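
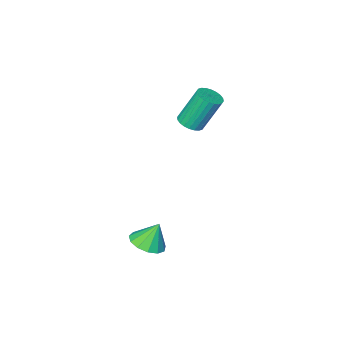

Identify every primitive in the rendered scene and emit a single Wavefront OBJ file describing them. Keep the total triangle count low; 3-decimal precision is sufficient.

v -1.975 -3.185 3.143
v -1.57 -2.716 3.169
v -2.221 -2.246 4.803
v -2.625 -2.715 4.777
v -1.759 -2.609 3.063
v -2.41 -2.139 4.697
v -1.982 -2.59 2.969
v -2.632 -2.12 4.603
v -2.203 -2.662 2.902
v -2.853 -2.191 4.535
v -2.389 -2.813 2.871
v -3.039 -2.342 4.504
v -2.512 -3.021 2.882
v -3.163 -2.55 4.515
v -2.554 -3.254 2.932
v -3.204 -2.783 4.566
v -2.507 -3.476 3.015
v -3.158 -3.006 4.648
v -2.379 -3.654 3.117
v -3.03 -3.184 4.751
v -2.19 -3.761 3.223
v -2.841 -3.291 4.857
v -1.968 -3.78 3.317
v -2.618 -3.31 4.951
v -1.747 -3.709 3.385
v -2.397 -3.238 5.018
v -1.561 -3.558 3.416
v -2.211 -3.087 5.049
v -1.437 -3.35 3.405
v -2.088 -2.879 5.038
v -1.396 -3.117 3.354
v -2.046 -2.646 4.988
v -1.442 -2.894 3.272
v -2.093 -2.424 4.905
v 2.809 0.642 0.172
v 3.526 0.541 0.487
v 2.371 0.838 1.228
v 3.491 0.974 0.392
v 3.239 1.302 0.227
v 2.85 1.421 0.045
v 2.449 1.292 -0.098
v 2.162 0.956 -0.154
v 2.08 0.521 -0.108
v 2.229 0.125 0.028
v 2.563 -0.108 0.209
v 2.974 -0.102 0.379
v 3.333 0.14 0.482
f 2 1 5
f 2 5 3
f 3 5 6
f 3 6 4
f 5 1 7
f 5 7 6
f 6 7 8
f 6 8 4
f 7 1 9
f 7 9 8
f 8 9 10
f 8 10 4
f 9 1 11
f 9 11 10
f 10 11 12
f 10 12 4
f 11 1 13
f 11 13 12
f 12 13 14
f 12 14 4
f 13 1 15
f 13 15 14
f 14 15 16
f 14 16 4
f 15 1 17
f 15 17 16
f 16 17 18
f 16 18 4
f 17 1 19
f 17 19 18
f 18 19 20
f 18 20 4
f 19 1 21
f 19 21 20
f 20 21 22
f 20 22 4
f 21 1 23
f 21 23 22
f 22 23 24
f 22 24 4
f 23 1 25
f 23 25 24
f 24 25 26
f 24 26 4
f 25 1 27
f 25 27 26
f 26 27 28
f 26 28 4
f 27 1 29
f 27 29 28
f 28 29 30
f 28 30 4
f 29 1 31
f 29 31 30
f 30 31 32
f 30 32 4
f 31 1 33
f 31 33 32
f 32 33 34
f 32 34 4
f 33 1 2
f 33 2 34
f 34 2 3
f 34 3 4
f 36 35 38
f 36 38 37
f 38 35 39
f 38 39 37
f 39 35 40
f 39 40 37
f 40 35 41
f 40 41 37
f 41 35 42
f 41 42 37
f 42 35 43
f 42 43 37
f 43 35 44
f 43 44 37
f 44 35 45
f 44 45 37
f 45 35 46
f 45 46 37
f 46 35 47
f 46 47 37
f 47 35 36
f 47 36 37



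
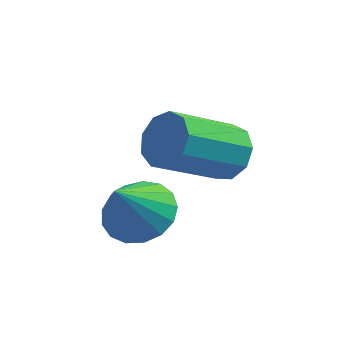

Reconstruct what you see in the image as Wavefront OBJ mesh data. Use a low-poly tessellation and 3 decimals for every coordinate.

v -2.475 3.347 -2.901
v -1.962 3.174 -2.559
v -2.853 2.16 -1.737
v -3.365 2.333 -2.079
v -2.165 3.509 -2.365
v -3.055 2.496 -1.543
v -2.513 3.769 -2.422
v -3.403 2.755 -1.599
v -2.843 3.831 -2.702
v -3.733 2.818 -1.88
v -3.001 3.667 -3.076
v -3.891 2.653 -2.254
v -2.912 3.353 -3.368
v -3.803 2.339 -2.546
v -2.619 3.036 -3.441
v -3.51 2.022 -2.619
v -2.259 2.864 -3.262
v -3.149 1.851 -2.44
v -1.999 2.919 -2.914
v -2.89 1.905 -2.091
v -3.849 2.323 -4.154
v -3.144 2.435 -3.923
v -4.071 1.637 -3.146
v -3.327 2.708 -3.777
v -3.629 2.893 -3.718
v -3.982 2.947 -3.759
v -4.304 2.858 -3.891
v -4.522 2.647 -4.082
v -4.585 2.361 -4.291
v -4.48 2.067 -4.468
v -4.231 1.832 -4.573
v -3.893 1.709 -4.582
v -3.546 1.727 -4.493
v -3.268 1.881 -4.327
v -3.123 2.137 -4.121
f 2 1 5
f 2 5 3
f 3 5 6
f 3 6 4
f 5 1 7
f 5 7 6
f 6 7 8
f 6 8 4
f 7 1 9
f 7 9 8
f 8 9 10
f 8 10 4
f 9 1 11
f 9 11 10
f 10 11 12
f 10 12 4
f 11 1 13
f 11 13 12
f 12 13 14
f 12 14 4
f 13 1 15
f 13 15 14
f 14 15 16
f 14 16 4
f 15 1 17
f 15 17 16
f 16 17 18
f 16 18 4
f 17 1 19
f 17 19 18
f 18 19 20
f 18 20 4
f 19 1 2
f 19 2 20
f 20 2 3
f 20 3 4
f 22 21 24
f 22 24 23
f 24 21 25
f 24 25 23
f 25 21 26
f 25 26 23
f 26 21 27
f 26 27 23
f 27 21 28
f 27 28 23
f 28 21 29
f 28 29 23
f 29 21 30
f 29 30 23
f 30 21 31
f 30 31 23
f 31 21 32
f 31 32 23
f 32 21 33
f 32 33 23
f 33 21 34
f 33 34 23
f 34 21 35
f 34 35 23
f 35 21 22
f 35 22 23



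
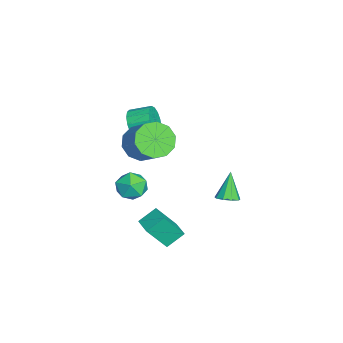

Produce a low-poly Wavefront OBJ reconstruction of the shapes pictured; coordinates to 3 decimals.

v 2.751 -2.456 -4.811
v 3.052 -3.377 -3.463
v 2.335 -1.67 -4.18
v 2.636 -2.591 -2.833
v 3.684 -2.029 -4.727
v 3.985 -2.95 -3.38
v 3.268 -1.243 -4.097
v 3.569 -2.164 -2.749
v 1.805 -3.259 1.098
v 2.218 -2.739 0.337
v 3.327 -2.061 1.4
v 2.915 -2.581 2.162
v 1.765 -2.389 0.586
v 2.875 -1.711 1.65
v 1.327 -2.371 1.031
v 2.437 -1.694 2.095
v 1.073 -2.693 1.502
v 2.182 -2.015 2.565
v 1.097 -3.23 1.818
v 2.207 -2.553 2.882
v 1.393 -3.779 1.86
v 2.502 -3.101 2.923
v 1.845 -4.129 1.61
v 2.955 -3.451 2.674
v 2.283 -4.146 1.165
v 3.393 -3.469 2.229
v 2.538 -3.825 0.695
v 3.647 -3.147 1.758
v 2.513 -3.287 0.378
v 3.623 -2.61 1.442
v -0.198 -3.832 0.945
v 0.139 -4.099 1.632
v 0.215 -3.055 2.001
v -0.122 -2.788 1.315
v 0.461 -4.031 1.372
v 0.537 -2.987 1.741
v 0.606 -3.91 0.998
v 0.683 -2.866 1.367
v 0.536 -3.767 0.61
v 0.613 -2.723 0.979
v 0.269 -3.642 0.312
v 0.346 -2.598 0.681
v -0.123 -3.568 0.183
v -0.046 -2.524 0.553
v -0.535 -3.565 0.259
v -0.459 -2.521 0.628
v -0.857 -3.633 0.519
v -0.781 -2.589 0.888
v -1.003 -3.754 0.893
v -0.926 -2.71 1.262
v -0.933 -3.897 1.281
v -0.856 -2.853 1.65
v -0.666 -4.022 1.579
v -0.589 -2.978 1.948
v -0.274 -4.096 1.707
v -0.197 -3.052 2.077
v -0.945 -3.222 -4.359
v -0.082 -3.456 -4.169
v -1.418 -4.504 -3.791
v -0.555 -4.738 -3.601
v -0.957 -4.059 -3.139
v -0.665 -3.266 -3.49
v -0.835 -4.694 -4.47
v -0.543 -3.901 -4.821
v -0.014 -4.366 -4.237
v -0.089 -3.973 -3.414
v -1.411 -3.987 -4.546
v -1.486 -3.594 -3.723
v 2.234 0.672 -2.329
v 2.722 0.484 -2.036
v 1.486 0.788 -1.011
v 2.727 0.893 -2.069
v 2.501 1.199 -2.224
v 2.15 1.258 -2.428
v 1.838 1.043 -2.586
v 1.711 0.655 -2.624
v 1.829 0.274 -2.524
v 2.136 0.08 -2.333
v 2.488 0.163 -2.14
f 2 4 1
f 5 2 1
f 1 4 3
f 3 5 1
f 2 8 4
f 6 2 5
f 6 8 2
f 4 8 3
f 7 5 3
f 3 8 7
f 7 6 5
f 8 6 7
f 10 9 13
f 10 13 11
f 11 13 14
f 11 14 12
f 13 9 15
f 13 15 14
f 14 15 16
f 14 16 12
f 15 9 17
f 15 17 16
f 16 17 18
f 16 18 12
f 17 9 19
f 17 19 18
f 18 19 20
f 18 20 12
f 19 9 21
f 19 21 20
f 20 21 22
f 20 22 12
f 21 9 23
f 21 23 22
f 22 23 24
f 22 24 12
f 23 9 25
f 23 25 24
f 24 25 26
f 24 26 12
f 25 9 27
f 25 27 26
f 26 27 28
f 26 28 12
f 27 9 29
f 27 29 28
f 28 29 30
f 28 30 12
f 29 9 10
f 29 10 30
f 30 10 11
f 30 11 12
f 32 31 35
f 32 35 33
f 33 35 36
f 33 36 34
f 35 31 37
f 35 37 36
f 36 37 38
f 36 38 34
f 37 31 39
f 37 39 38
f 38 39 40
f 38 40 34
f 39 31 41
f 39 41 40
f 40 41 42
f 40 42 34
f 41 31 43
f 41 43 42
f 42 43 44
f 42 44 34
f 43 31 45
f 43 45 44
f 44 45 46
f 44 46 34
f 45 31 47
f 45 47 46
f 46 47 48
f 46 48 34
f 47 31 49
f 47 49 48
f 48 49 50
f 48 50 34
f 49 31 51
f 49 51 50
f 50 51 52
f 50 52 34
f 51 31 53
f 51 53 52
f 52 53 54
f 52 54 34
f 53 31 55
f 53 55 54
f 54 55 56
f 54 56 34
f 55 31 32
f 55 32 56
f 56 32 33
f 56 33 34
f 57 68 62
f 57 62 58
f 57 58 64
f 57 64 67
f 57 67 68
f 58 62 66
f 62 68 61
f 68 67 59
f 67 64 63
f 64 58 65
f 60 66 61
f 60 61 59
f 60 59 63
f 60 63 65
f 60 65 66
f 61 66 62
f 59 61 68
f 63 59 67
f 65 63 64
f 66 65 58
f 70 69 72
f 70 72 71
f 72 69 73
f 72 73 71
f 73 69 74
f 73 74 71
f 74 69 75
f 74 75 71
f 75 69 76
f 75 76 71
f 76 69 77
f 76 77 71
f 77 69 78
f 77 78 71
f 78 69 79
f 78 79 71
f 79 69 70
f 79 70 71



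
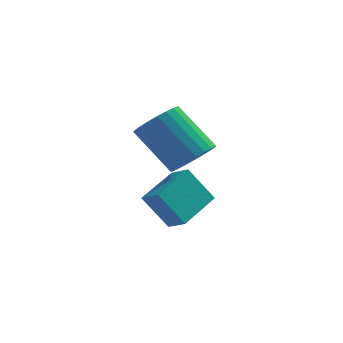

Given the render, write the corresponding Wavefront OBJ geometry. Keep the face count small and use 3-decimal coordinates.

v -2.864 -2.263 0.425
v -2.424 -2.824 1.022
v -3.777 -2.278 2.532
v -4.216 -1.717 1.935
v -2.243 -2.513 1.071
v -3.596 -1.967 2.581
v -2.157 -2.164 1.022
v -3.51 -1.618 2.532
v -2.179 -1.83 0.882
v -3.532 -1.284 2.392
v -2.305 -1.562 0.672
v -3.658 -1.016 2.182
v -2.516 -1.401 0.425
v -3.868 -0.855 1.935
v -2.779 -1.37 0.177
v -4.132 -0.824 1.688
v -3.056 -1.476 -0.032
v -4.409 -0.93 1.478
v -3.303 -1.702 -0.172
v -4.656 -1.156 1.338
v -3.484 -2.013 -0.221
v -4.837 -1.467 1.289
v -3.57 -2.362 -0.172
v -4.923 -1.816 1.338
v -3.548 -2.696 -0.032
v -4.901 -2.15 1.478
v -3.422 -2.964 0.178
v -4.775 -2.418 1.688
v -3.212 -3.125 0.425
v -4.564 -2.579 1.935
v -2.948 -3.156 0.672
v -4.301 -2.61 2.183
v -2.671 -3.05 0.882
v -4.024 -2.504 2.392
v -4.689 -1.916 -1.691
v -4.041 -2.408 -1.261
v -3.93 -0.405 -1.104
v -3.282 -0.897 -0.675
v -3.778 -1.863 -3.005
v -3.13 -2.355 -2.576
v -3.019 -0.352 -2.419
v -2.371 -0.844 -1.989
f 2 1 5
f 2 5 3
f 3 5 6
f 3 6 4
f 5 1 7
f 5 7 6
f 6 7 8
f 6 8 4
f 7 1 9
f 7 9 8
f 8 9 10
f 8 10 4
f 9 1 11
f 9 11 10
f 10 11 12
f 10 12 4
f 11 1 13
f 11 13 12
f 12 13 14
f 12 14 4
f 13 1 15
f 13 15 14
f 14 15 16
f 14 16 4
f 15 1 17
f 15 17 16
f 16 17 18
f 16 18 4
f 17 1 19
f 17 19 18
f 18 19 20
f 18 20 4
f 19 1 21
f 19 21 20
f 20 21 22
f 20 22 4
f 21 1 23
f 21 23 22
f 22 23 24
f 22 24 4
f 23 1 25
f 23 25 24
f 24 25 26
f 24 26 4
f 25 1 27
f 25 27 26
f 26 27 28
f 26 28 4
f 27 1 29
f 27 29 28
f 28 29 30
f 28 30 4
f 29 1 31
f 29 31 30
f 30 31 32
f 30 32 4
f 31 1 33
f 31 33 32
f 32 33 34
f 32 34 4
f 33 1 2
f 33 2 34
f 34 2 3
f 34 3 4
f 36 38 35
f 39 36 35
f 35 38 37
f 37 39 35
f 36 42 38
f 40 36 39
f 40 42 36
f 38 42 37
f 41 39 37
f 37 42 41
f 41 40 39
f 42 40 41



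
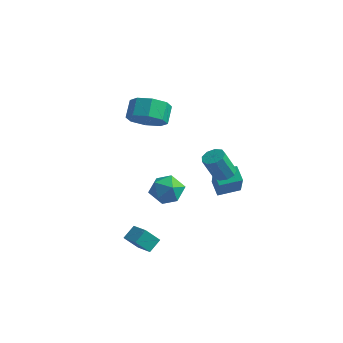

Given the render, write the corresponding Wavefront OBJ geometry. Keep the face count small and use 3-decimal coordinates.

v 0.681 3.039 -2.731
v 0.037 3.346 -2.119
v 1.364 4.025 -2.506
v 0.719 4.331 -1.894
v 1.661 2.009 -1.186
v 1.016 2.315 -0.574
v 2.343 2.994 -0.961
v 1.699 3.301 -0.349
v 3.019 0.837 0.717
v 3.491 0.463 0.62
v 3.273 -0.15 1.927
v 2.801 0.223 2.023
v 3.622 0.813 0.806
v 3.404 0.2 2.113
v 3.47 1.174 0.95
v 3.252 0.561 2.257
v 3.107 1.377 0.985
v 2.889 0.764 2.292
v 2.703 1.328 0.894
v 2.485 0.714 2.201
v 2.447 1.048 0.72
v 2.229 0.435 2.027
v 2.458 0.67 0.545
v 2.24 0.056 1.851
v 2.732 0.37 0.449
v 2.514 -0.244 1.756
v 3.14 0.288 0.479
v 2.922 -0.326 1.786
v 0.804 -2.873 -3.687
v 0.49 -3.526 -2.846
v 0.842 -2.201 -3.15
v 0.528 -2.855 -2.31
v 1.772 -3.085 -3.49
v 1.458 -3.739 -2.65
v 1.81 -2.414 -2.954
v 1.496 -3.067 -2.113
v 1.896 -1.176 -0.479
v 2.445 -1.907 -0.236
v 0.855 -1.613 0.556
v 1.404 -2.344 0.799
v 1.672 -1.461 1.009
v 2.315 -1.191 0.369
v 0.985 -2.329 -0.049
v 1.628 -2.059 -0.689
v 1.882 -2.62 0.03
v 2.306 -2.084 0.684
v 0.994 -1.436 -0.364
v 1.418 -0.9 0.29
v -1.515 0.278 2.899
v -0.939 -0.224 3.606
v -1.31 0.481 4.408
v -1.885 0.982 3.701
v -0.545 0.376 3.262
v -0.916 1.08 4.063
v -0.718 0.918 2.705
v -1.089 1.622 3.507
v -1.358 1.085 2.262
v -1.729 1.789 3.064
v -2.09 0.779 2.192
v -2.461 1.484 2.994
v -2.484 0.18 2.537
v -2.855 0.884 3.338
v -2.311 -0.362 3.093
v -2.682 0.342 3.895
v -1.671 -0.529 3.536
v -2.042 0.175 4.338
f 2 4 1
f 5 2 1
f 1 4 3
f 3 5 1
f 2 8 4
f 6 2 5
f 6 8 2
f 4 8 3
f 7 5 3
f 3 8 7
f 7 6 5
f 8 6 7
f 10 9 13
f 10 13 11
f 11 13 14
f 11 14 12
f 13 9 15
f 13 15 14
f 14 15 16
f 14 16 12
f 15 9 17
f 15 17 16
f 16 17 18
f 16 18 12
f 17 9 19
f 17 19 18
f 18 19 20
f 18 20 12
f 19 9 21
f 19 21 20
f 20 21 22
f 20 22 12
f 21 9 23
f 21 23 22
f 22 23 24
f 22 24 12
f 23 9 25
f 23 25 24
f 24 25 26
f 24 26 12
f 25 9 27
f 25 27 26
f 26 27 28
f 26 28 12
f 27 9 10
f 27 10 28
f 28 10 11
f 28 11 12
f 30 32 29
f 33 30 29
f 29 32 31
f 31 33 29
f 30 36 32
f 34 30 33
f 34 36 30
f 32 36 31
f 35 33 31
f 31 36 35
f 35 34 33
f 36 34 35
f 37 48 42
f 37 42 38
f 37 38 44
f 37 44 47
f 37 47 48
f 38 42 46
f 42 48 41
f 48 47 39
f 47 44 43
f 44 38 45
f 40 46 41
f 40 41 39
f 40 39 43
f 40 43 45
f 40 45 46
f 41 46 42
f 39 41 48
f 43 39 47
f 45 43 44
f 46 45 38
f 50 49 53
f 50 53 51
f 51 53 54
f 51 54 52
f 53 49 55
f 53 55 54
f 54 55 56
f 54 56 52
f 55 49 57
f 55 57 56
f 56 57 58
f 56 58 52
f 57 49 59
f 57 59 58
f 58 59 60
f 58 60 52
f 59 49 61
f 59 61 60
f 60 61 62
f 60 62 52
f 61 49 63
f 61 63 62
f 62 63 64
f 62 64 52
f 63 49 65
f 63 65 64
f 64 65 66
f 64 66 52
f 65 49 50
f 65 50 66
f 66 50 51
f 66 51 52



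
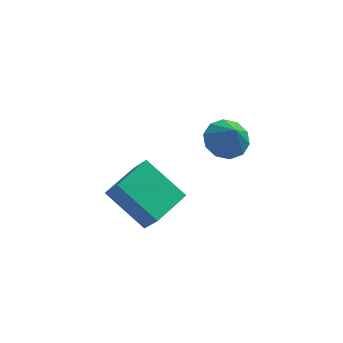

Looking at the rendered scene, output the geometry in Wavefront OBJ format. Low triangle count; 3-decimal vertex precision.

v -0.453 -3.479 3.28
v 0.154 -3.975 2.858
v -0.127 -4.101 4.48
v 0.4 -3.514 3.03
v 0.321 -3.04 3.297
v -0.054 -2.734 3.558
v -0.582 -2.712 3.713
v -1.06 -2.983 3.702
v -1.307 -3.444 3.531
v -1.227 -3.918 3.263
v -0.852 -4.225 3.002
v -0.325 -4.246 2.848
v -2.968 -4.827 -0.505
v -4.493 -3.809 0.656
v -3.492 -4.15 -1.786
v -5.016 -3.132 -0.624
v -1.924 -3.548 -0.256
v -3.448 -2.53 0.906
v -2.447 -2.871 -1.536
v -3.972 -1.853 -0.375
f 2 1 4
f 2 4 3
f 4 1 5
f 4 5 3
f 5 1 6
f 5 6 3
f 6 1 7
f 6 7 3
f 7 1 8
f 7 8 3
f 8 1 9
f 8 9 3
f 9 1 10
f 9 10 3
f 10 1 11
f 10 11 3
f 11 1 12
f 11 12 3
f 12 1 2
f 12 2 3
f 14 16 13
f 17 14 13
f 13 16 15
f 15 17 13
f 14 20 16
f 18 14 17
f 18 20 14
f 16 20 15
f 19 17 15
f 15 20 19
f 19 18 17
f 20 18 19



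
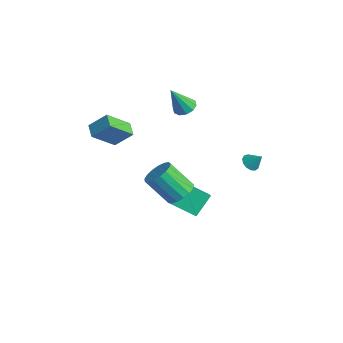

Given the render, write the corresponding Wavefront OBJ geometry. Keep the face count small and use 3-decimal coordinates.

v -2.946 -2.306 0.642
v -2.927 -3.859 1.996
v -3.86 -2.03 0.972
v -3.841 -3.583 2.325
v -2.299 -1.397 1.675
v -2.28 -2.95 3.028
v -3.213 -1.121 2.004
v -3.194 -2.674 3.358
v 2.609 3.763 0.401
v 3.103 3.779 0.01
v 3.211 4.157 1.179
v 2.939 4.092 -0.022
v 2.671 4.301 0.08
v 2.383 4.34 0.284
v 2.167 4.195 0.525
v 2.091 3.913 0.727
v 2.179 3.583 0.825
v 2.404 3.311 0.789
v 2.694 3.182 0.629
v 2.956 3.238 0.398
v 3.109 3.46 0.167
v -2.508 2.25 2.745
v -2.113 1.654 2.434
v -2.532 1.29 4.555
v -1.793 1.971 2.606
v -1.747 2.395 2.831
v -1.991 2.763 3.023
v -2.433 2.936 3.109
v -2.904 2.846 3.055
v -3.223 2.529 2.883
v -3.27 2.106 2.658
v -3.025 1.737 2.466
v -2.583 1.565 2.38
v 2.875 -1.124 -0.289
v 3.686 -1.046 0.256
v 2.696 -2.038 1.873
v 1.885 -2.116 1.329
v 3.449 -0.653 0.351
v 2.458 -1.645 1.969
v 3.08 -0.368 0.3
v 2.09 -1.36 1.918
v 2.664 -0.256 0.114
v 1.674 -1.248 1.732
v 2.296 -0.343 -0.164
v 1.306 -1.335 1.453
v 2.062 -0.609 -0.471
v 1.071 -1.601 1.146
v 2.013 -0.993 -0.736
v 1.023 -1.985 0.881
v 2.162 -1.407 -0.899
v 1.172 -2.399 0.719
v 2.474 -1.756 -0.921
v 1.484 -2.748 0.696
v 2.878 -1.961 -0.799
v 1.888 -2.952 0.818
v 3.282 -1.973 -0.56
v 2.292 -2.965 1.057
v 3.592 -1.792 -0.259
v 2.602 -2.783 1.358
v 3.738 -1.457 0.035
v 2.748 -2.449 1.653
v -0.304 -0.179 -3.704
v -0.62 1.012 -2.505
v -1.369 0.386 -4.546
v -1.685 1.577 -3.346
v 1.005 1.023 -4.554
v 0.689 2.214 -3.354
v -0.06 1.588 -5.395
v -0.376 2.779 -4.196
f 2 4 1
f 5 2 1
f 1 4 3
f 3 5 1
f 2 8 4
f 6 2 5
f 6 8 2
f 4 8 3
f 7 5 3
f 3 8 7
f 7 6 5
f 8 6 7
f 10 9 12
f 10 12 11
f 12 9 13
f 12 13 11
f 13 9 14
f 13 14 11
f 14 9 15
f 14 15 11
f 15 9 16
f 15 16 11
f 16 9 17
f 16 17 11
f 17 9 18
f 17 18 11
f 18 9 19
f 18 19 11
f 19 9 20
f 19 20 11
f 20 9 21
f 20 21 11
f 21 9 10
f 21 10 11
f 23 22 25
f 23 25 24
f 25 22 26
f 25 26 24
f 26 22 27
f 26 27 24
f 27 22 28
f 27 28 24
f 28 22 29
f 28 29 24
f 29 22 30
f 29 30 24
f 30 22 31
f 30 31 24
f 31 22 32
f 31 32 24
f 32 22 33
f 32 33 24
f 33 22 23
f 33 23 24
f 35 34 38
f 35 38 36
f 36 38 39
f 36 39 37
f 38 34 40
f 38 40 39
f 39 40 41
f 39 41 37
f 40 34 42
f 40 42 41
f 41 42 43
f 41 43 37
f 42 34 44
f 42 44 43
f 43 44 45
f 43 45 37
f 44 34 46
f 44 46 45
f 45 46 47
f 45 47 37
f 46 34 48
f 46 48 47
f 47 48 49
f 47 49 37
f 48 34 50
f 48 50 49
f 49 50 51
f 49 51 37
f 50 34 52
f 50 52 51
f 51 52 53
f 51 53 37
f 52 34 54
f 52 54 53
f 53 54 55
f 53 55 37
f 54 34 56
f 54 56 55
f 55 56 57
f 55 57 37
f 56 34 58
f 56 58 57
f 57 58 59
f 57 59 37
f 58 34 60
f 58 60 59
f 59 60 61
f 59 61 37
f 60 34 35
f 60 35 61
f 61 35 36
f 61 36 37
f 63 65 62
f 66 63 62
f 62 65 64
f 64 66 62
f 63 69 65
f 67 63 66
f 67 69 63
f 65 69 64
f 68 66 64
f 64 69 68
f 68 67 66
f 69 67 68



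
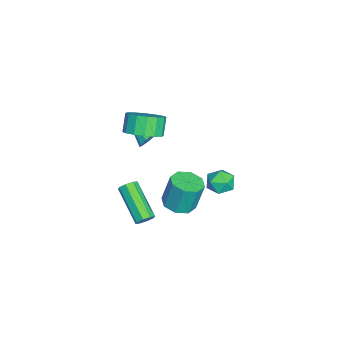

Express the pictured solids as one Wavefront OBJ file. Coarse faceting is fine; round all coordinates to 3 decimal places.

v 3.941 0.376 0.61
v 4.745 0.3 0.673
v 4.663 0.687 2.193
v 3.859 0.764 2.13
v 4.573 0.875 0.518
v 4.491 1.262 2.037
v 4.031 1.158 0.416
v 3.949 1.545 1.935
v 3.436 0.983 0.428
v 3.354 1.37 1.948
v 3.137 0.453 0.547
v 3.055 0.84 2.067
v 3.309 -0.122 0.703
v 3.227 0.265 2.222
v 3.851 -0.405 0.805
v 3.769 -0.018 2.324
v 4.446 -0.23 0.792
v 4.364 0.157 2.312
v 2.509 -1.321 -2.264
v 2.839 -1.384 -1.894
v 1.361 -2.381 -0.746
v 1.031 -2.319 -1.116
v 2.643 -1.057 -1.861
v 1.166 -2.054 -0.714
v 2.368 -0.885 -2.065
v 0.891 -1.882 -0.917
v 2.176 -0.968 -2.385
v 0.699 -1.965 -1.237
v 2.179 -1.259 -2.634
v 0.701 -2.256 -1.486
v 2.374 -1.586 -2.666
v 0.897 -2.583 -1.519
v 2.649 -1.758 -2.463
v 1.172 -2.755 -1.315
v 2.841 -1.675 -2.143
v 1.364 -2.672 -0.995
v 1.007 2.647 0.079
v 1.47 2.651 -0.533
v 0.93 1.409 0.013
v 1.393 1.413 -0.599
v 1.67 1.597 0.093
v 1.718 2.362 0.134
v 0.682 1.698 -0.654
v 0.73 2.463 -0.613
v 1.27 2.064 -0.986
v 1.88 2.002 -0.524
v 0.52 2.058 0.004
v 1.13 1.996 0.466
v -2.349 -1.696 -0.617
v -2.009 -2.129 -0.962
v -3.031 -2.784 0.077
v -1.79 -2.027 -0.588
v -1.834 -1.771 -0.227
v -2.118 -1.479 -0.049
v -2.51 -1.289 -0.136
v -2.827 -1.289 -0.448
v -2.92 -1.479 -0.839
v -2.746 -1.771 -1.126
v -2.386 -2.027 -1.174
v 0.058 -1.694 1.921
v 0.769 -2.025 2.474
v 0.134 -1.956 3.332
v -0.578 -1.626 2.779
v 0.824 -1.531 2.475
v 0.189 -1.462 3.333
v 0.674 -1.081 2.328
v 0.039 -1.012 3.186
v 0.358 -0.795 2.071
v -0.277 -0.726 2.93
v -0.038 -0.75 1.775
v -0.673 -0.682 2.633
v -0.408 -0.958 1.517
v -1.043 -0.89 2.375
v -0.654 -1.364 1.368
v -1.289 -1.295 2.226
v -0.709 -1.858 1.367
v -1.344 -1.789 2.225
v -0.559 -2.308 1.514
v -1.194 -2.239 2.372
v -0.243 -2.594 1.77
v -0.878 -2.525 2.629
v 0.153 -2.638 2.067
v -0.482 -2.57 2.925
v 0.523 -2.43 2.325
v -0.112 -2.362 3.183
f 2 1 5
f 2 5 3
f 3 5 6
f 3 6 4
f 5 1 7
f 5 7 6
f 6 7 8
f 6 8 4
f 7 1 9
f 7 9 8
f 8 9 10
f 8 10 4
f 9 1 11
f 9 11 10
f 10 11 12
f 10 12 4
f 11 1 13
f 11 13 12
f 12 13 14
f 12 14 4
f 13 1 15
f 13 15 14
f 14 15 16
f 14 16 4
f 15 1 17
f 15 17 16
f 16 17 18
f 16 18 4
f 17 1 2
f 17 2 18
f 18 2 3
f 18 3 4
f 20 19 23
f 20 23 21
f 21 23 24
f 21 24 22
f 23 19 25
f 23 25 24
f 24 25 26
f 24 26 22
f 25 19 27
f 25 27 26
f 26 27 28
f 26 28 22
f 27 19 29
f 27 29 28
f 28 29 30
f 28 30 22
f 29 19 31
f 29 31 30
f 30 31 32
f 30 32 22
f 31 19 33
f 31 33 32
f 32 33 34
f 32 34 22
f 33 19 35
f 33 35 34
f 34 35 36
f 34 36 22
f 35 19 20
f 35 20 36
f 36 20 21
f 36 21 22
f 37 48 42
f 37 42 38
f 37 38 44
f 37 44 47
f 37 47 48
f 38 42 46
f 42 48 41
f 48 47 39
f 47 44 43
f 44 38 45
f 40 46 41
f 40 41 39
f 40 39 43
f 40 43 45
f 40 45 46
f 41 46 42
f 39 41 48
f 43 39 47
f 45 43 44
f 46 45 38
f 50 49 52
f 50 52 51
f 52 49 53
f 52 53 51
f 53 49 54
f 53 54 51
f 54 49 55
f 54 55 51
f 55 49 56
f 55 56 51
f 56 49 57
f 56 57 51
f 57 49 58
f 57 58 51
f 58 49 59
f 58 59 51
f 59 49 50
f 59 50 51
f 61 60 64
f 61 64 62
f 62 64 65
f 62 65 63
f 64 60 66
f 64 66 65
f 65 66 67
f 65 67 63
f 66 60 68
f 66 68 67
f 67 68 69
f 67 69 63
f 68 60 70
f 68 70 69
f 69 70 71
f 69 71 63
f 70 60 72
f 70 72 71
f 71 72 73
f 71 73 63
f 72 60 74
f 72 74 73
f 73 74 75
f 73 75 63
f 74 60 76
f 74 76 75
f 75 76 77
f 75 77 63
f 76 60 78
f 76 78 77
f 77 78 79
f 77 79 63
f 78 60 80
f 78 80 79
f 79 80 81
f 79 81 63
f 80 60 82
f 80 82 81
f 81 82 83
f 81 83 63
f 82 60 84
f 82 84 83
f 83 84 85
f 83 85 63
f 84 60 61
f 84 61 85
f 85 61 62
f 85 62 63



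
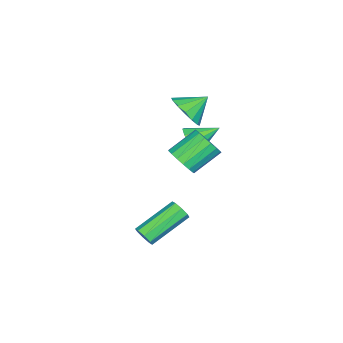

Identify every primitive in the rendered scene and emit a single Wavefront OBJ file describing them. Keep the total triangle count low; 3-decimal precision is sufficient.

v -2.65 2.51 2
v -2.007 2.428 2.775
v -3.47 3.25 2.76
v -1.856 2.858 2.519
v -1.918 3.195 2.124
v -2.176 3.349 1.696
v -2.561 3.278 1.35
v -2.97 3.001 1.177
v -3.293 2.593 1.226
v -3.444 2.163 1.481
v -3.382 1.826 1.876
v -3.124 1.672 2.304
v -2.739 1.743 2.651
v -2.33 2.02 2.823
v -3.292 2.511 -0.409
v -2.689 3.041 -0.577
v -4.028 3.589 0.349
v -3.078 3.059 -0.981
v -3.567 2.821 -1.117
v -3.927 2.437 -0.922
v -3.99 2.089 -0.487
v -3.726 1.937 -0.016
v -3.259 2.055 0.271
v -2.807 2.385 0.24
v -2.582 2.775 -0.095
v 3.137 3.396 -2.28
v 3.479 3.616 -1.894
v 1.764 4.563 -0.915
v 1.423 4.344 -1.3
v 3.427 3.873 -2.233
v 1.713 4.82 -1.253
v 3.206 3.851 -2.599
v 1.491 4.798 -1.62
v 2.944 3.563 -2.778
v 1.23 4.51 -1.799
v 2.796 3.177 -2.665
v 1.081 4.124 -1.686
v 2.847 2.92 -2.327
v 1.133 3.867 -1.347
v 3.069 2.942 -1.96
v 1.354 3.889 -0.981
v 3.33 3.23 -1.781
v 1.616 4.177 -0.802
v -0.746 3.255 0.067
v -0.111 3.684 0.458
v -1.239 4.493 1.404
v -1.874 4.065 1.013
v -0.208 3.923 0.137
v -1.336 4.732 1.084
v -0.429 4.009 -0.199
v -1.557 4.818 0.747
v -0.722 3.923 -0.475
v -1.85 4.732 0.471
v -1.021 3.684 -0.627
v -2.149 4.493 0.32
v -1.257 3.346 -0.619
v -2.384 4.155 0.327
v -1.375 2.988 -0.455
v -2.503 3.797 0.492
v -1.35 2.691 -0.171
v -2.478 3.5 0.776
v -1.186 2.524 0.168
v -2.314 3.333 1.114
v -0.922 2.524 0.483
v -2.05 3.333 1.429
v -0.617 2.691 0.703
v -1.745 3.5 1.649
v -0.342 2.988 0.777
v -1.47 3.797 1.724
v -0.159 3.346 0.689
v -1.287 4.155 1.635
f 2 1 4
f 2 4 3
f 4 1 5
f 4 5 3
f 5 1 6
f 5 6 3
f 6 1 7
f 6 7 3
f 7 1 8
f 7 8 3
f 8 1 9
f 8 9 3
f 9 1 10
f 9 10 3
f 10 1 11
f 10 11 3
f 11 1 12
f 11 12 3
f 12 1 13
f 12 13 3
f 13 1 14
f 13 14 3
f 14 1 2
f 14 2 3
f 16 15 18
f 16 18 17
f 18 15 19
f 18 19 17
f 19 15 20
f 19 20 17
f 20 15 21
f 20 21 17
f 21 15 22
f 21 22 17
f 22 15 23
f 22 23 17
f 23 15 24
f 23 24 17
f 24 15 25
f 24 25 17
f 25 15 16
f 25 16 17
f 27 26 30
f 27 30 28
f 28 30 31
f 28 31 29
f 30 26 32
f 30 32 31
f 31 32 33
f 31 33 29
f 32 26 34
f 32 34 33
f 33 34 35
f 33 35 29
f 34 26 36
f 34 36 35
f 35 36 37
f 35 37 29
f 36 26 38
f 36 38 37
f 37 38 39
f 37 39 29
f 38 26 40
f 38 40 39
f 39 40 41
f 39 41 29
f 40 26 42
f 40 42 41
f 41 42 43
f 41 43 29
f 42 26 27
f 42 27 43
f 43 27 28
f 43 28 29
f 45 44 48
f 45 48 46
f 46 48 49
f 46 49 47
f 48 44 50
f 48 50 49
f 49 50 51
f 49 51 47
f 50 44 52
f 50 52 51
f 51 52 53
f 51 53 47
f 52 44 54
f 52 54 53
f 53 54 55
f 53 55 47
f 54 44 56
f 54 56 55
f 55 56 57
f 55 57 47
f 56 44 58
f 56 58 57
f 57 58 59
f 57 59 47
f 58 44 60
f 58 60 59
f 59 60 61
f 59 61 47
f 60 44 62
f 60 62 61
f 61 62 63
f 61 63 47
f 62 44 64
f 62 64 63
f 63 64 65
f 63 65 47
f 64 44 66
f 64 66 65
f 65 66 67
f 65 67 47
f 66 44 68
f 66 68 67
f 67 68 69
f 67 69 47
f 68 44 70
f 68 70 69
f 69 70 71
f 69 71 47
f 70 44 45
f 70 45 71
f 71 45 46
f 71 46 47



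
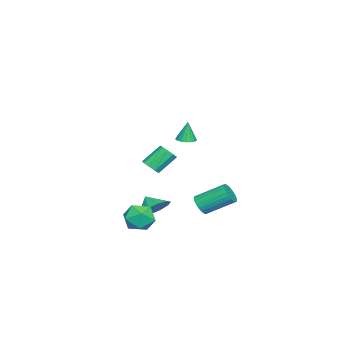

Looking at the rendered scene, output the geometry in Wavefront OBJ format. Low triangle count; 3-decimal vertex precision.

v 2.415 3.467 3.197
v 2.871 3.113 3.248
v 2.325 3.533 4.463
v 2.984 3.366 3.243
v 2.967 3.643 3.227
v 2.823 3.879 3.205
v 2.585 4.021 3.18
v 2.309 4.036 3.16
v 2.057 3.92 3.148
v 1.887 3.701 3.148
v 1.837 3.428 3.159
v 1.921 3.164 3.178
v 2.117 2.969 3.202
v 2.382 2.888 3.225
v 2.654 2.94 3.242
v 2.115 1.353 0.691
v 2.585 1.756 0.724
v 1.835 2.55 1.722
v 1.365 2.147 1.689
v 2.312 1.876 0.423
v 1.561 2.67 1.421
v 1.946 1.752 0.247
v 1.196 2.545 1.245
v 1.66 1.441 0.279
v 0.909 2.234 1.278
v 1.587 1.088 0.504
v 0.836 1.882 1.502
v 1.761 0.86 0.816
v 1.01 1.654 1.815
v 2.101 0.863 1.07
v 1.35 1.656 2.068
v 2.447 1.095 1.146
v 1.697 1.888 2.144
v 2.639 1.447 1.009
v 1.888 2.241 2.008
v -1.069 0.482 -4.038
v -0.484 0.934 -3.279
v -1.471 -0.202 -3.322
v -1.059 1.246 -3.303
v -1.638 1.267 -3.609
v -2 0.988 -4.078
v -2.006 0.516 -4.533
v -1.654 0.031 -4.798
v -1.079 -0.281 -4.774
v -0.5 -0.302 -4.468
v -0.138 -0.023 -3.999
v -0.132 0.449 -3.544
v 0.896 1.21 -3.975
v 1.631 0.534 -4.336
v -0.111 -0.114 -3.544
v 0.624 -0.79 -3.905
v 0.811 -0.221 -3.028
v 1.434 0.597 -3.295
v 0.086 -0.177 -4.585
v 0.709 0.641 -4.852
v 1.13 -0.324 -4.713
v 1.578 -0.351 -3.751
v -0.058 0.771 -4.129
v 0.39 0.744 -3.167
v -2.548 2.754 -4.06
v -2.248 3.157 -4.589
v -2.633 4.809 -3.55
v -2.932 4.406 -3.02
v -2.519 3.147 -4.674
v -2.904 4.799 -3.635
v -2.795 3.077 -4.665
v -3.18 4.73 -3.626
v -3.034 2.958 -4.564
v -3.419 4.611 -3.525
v -3.198 2.808 -4.387
v -3.583 4.461 -3.347
v -3.263 2.649 -4.159
v -3.648 4.302 -3.12
v -3.219 2.507 -3.916
v -3.604 4.16 -2.877
v -3.073 2.402 -3.695
v -3.458 4.055 -2.656
v -2.847 2.351 -3.53
v -3.232 4.003 -2.491
v -2.576 2.361 -3.445
v -2.961 4.013 -2.406
v -2.3 2.43 -3.454
v -2.685 4.083 -2.415
v -2.061 2.549 -3.555
v -2.446 4.202 -2.516
v -1.897 2.699 -3.733
v -2.282 4.352 -2.693
v -1.832 2.858 -3.96
v -2.217 4.511 -2.921
v -1.876 3 -4.203
v -2.261 4.653 -3.164
v -2.022 3.105 -4.424
v -2.407 4.758 -3.385
f 2 1 4
f 2 4 3
f 4 1 5
f 4 5 3
f 5 1 6
f 5 6 3
f 6 1 7
f 6 7 3
f 7 1 8
f 7 8 3
f 8 1 9
f 8 9 3
f 9 1 10
f 9 10 3
f 10 1 11
f 10 11 3
f 11 1 12
f 11 12 3
f 12 1 13
f 12 13 3
f 13 1 14
f 13 14 3
f 14 1 15
f 14 15 3
f 15 1 2
f 15 2 3
f 17 16 20
f 17 20 18
f 18 20 21
f 18 21 19
f 20 16 22
f 20 22 21
f 21 22 23
f 21 23 19
f 22 16 24
f 22 24 23
f 23 24 25
f 23 25 19
f 24 16 26
f 24 26 25
f 25 26 27
f 25 27 19
f 26 16 28
f 26 28 27
f 27 28 29
f 27 29 19
f 28 16 30
f 28 30 29
f 29 30 31
f 29 31 19
f 30 16 32
f 30 32 31
f 31 32 33
f 31 33 19
f 32 16 34
f 32 34 33
f 33 34 35
f 33 35 19
f 34 16 17
f 34 17 35
f 35 17 18
f 35 18 19
f 37 36 39
f 37 39 38
f 39 36 40
f 39 40 38
f 40 36 41
f 40 41 38
f 41 36 42
f 41 42 38
f 42 36 43
f 42 43 38
f 43 36 44
f 43 44 38
f 44 36 45
f 44 45 38
f 45 36 46
f 45 46 38
f 46 36 47
f 46 47 38
f 47 36 37
f 47 37 38
f 48 59 53
f 48 53 49
f 48 49 55
f 48 55 58
f 48 58 59
f 49 53 57
f 53 59 52
f 59 58 50
f 58 55 54
f 55 49 56
f 51 57 52
f 51 52 50
f 51 50 54
f 51 54 56
f 51 56 57
f 52 57 53
f 50 52 59
f 54 50 58
f 56 54 55
f 57 56 49
f 61 60 64
f 61 64 62
f 62 64 65
f 62 65 63
f 64 60 66
f 64 66 65
f 65 66 67
f 65 67 63
f 66 60 68
f 66 68 67
f 67 68 69
f 67 69 63
f 68 60 70
f 68 70 69
f 69 70 71
f 69 71 63
f 70 60 72
f 70 72 71
f 71 72 73
f 71 73 63
f 72 60 74
f 72 74 73
f 73 74 75
f 73 75 63
f 74 60 76
f 74 76 75
f 75 76 77
f 75 77 63
f 76 60 78
f 76 78 77
f 77 78 79
f 77 79 63
f 78 60 80
f 78 80 79
f 79 80 81
f 79 81 63
f 80 60 82
f 80 82 81
f 81 82 83
f 81 83 63
f 82 60 84
f 82 84 83
f 83 84 85
f 83 85 63
f 84 60 86
f 84 86 85
f 85 86 87
f 85 87 63
f 86 60 88
f 86 88 87
f 87 88 89
f 87 89 63
f 88 60 90
f 88 90 89
f 89 90 91
f 89 91 63
f 90 60 92
f 90 92 91
f 91 92 93
f 91 93 63
f 92 60 61
f 92 61 93
f 93 61 62
f 93 62 63



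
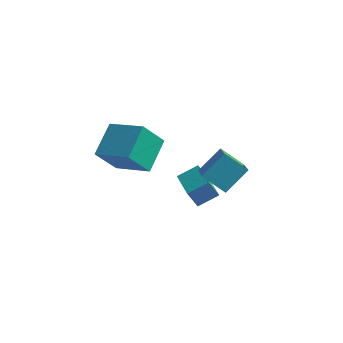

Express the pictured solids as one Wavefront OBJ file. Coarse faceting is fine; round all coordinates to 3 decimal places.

v 0.715 -3.556 -0.248
v 1.473 -5.06 0.811
v -0.299 -3.577 0.448
v 0.46 -5.081 1.507
v 1.3 -2.639 0.633
v 2.059 -4.143 1.692
v 0.287 -2.66 1.329
v 1.045 -4.164 2.388
v -1.281 -2.358 -1.994
v -1.679 -2.516 -1.191
v -0.593 -1.745 -1.532
v -0.992 -1.903 -0.729
v -0.268 -3.677 -1.751
v -0.667 -3.835 -0.948
v 0.419 -3.064 -1.289
v 0.021 -3.222 -0.486
v -4.76 -3.903 0.3
v -3.07 -4.278 0.922
v -4.751 -2.428 1.164
v -3.06 -2.803 1.786
v -4.14 -3.177 -0.946
v -2.449 -3.552 -0.324
v -4.13 -1.702 -0.082
v -2.44 -2.077 0.54
f 2 4 1
f 5 2 1
f 1 4 3
f 3 5 1
f 2 8 4
f 6 2 5
f 6 8 2
f 4 8 3
f 7 5 3
f 3 8 7
f 7 6 5
f 8 6 7
f 10 12 9
f 13 10 9
f 9 12 11
f 11 13 9
f 10 16 12
f 14 10 13
f 14 16 10
f 12 16 11
f 15 13 11
f 11 16 15
f 15 14 13
f 16 14 15
f 18 20 17
f 21 18 17
f 17 20 19
f 19 21 17
f 18 24 20
f 22 18 21
f 22 24 18
f 20 24 19
f 23 21 19
f 19 24 23
f 23 22 21
f 24 22 23



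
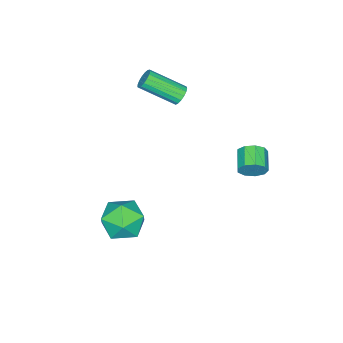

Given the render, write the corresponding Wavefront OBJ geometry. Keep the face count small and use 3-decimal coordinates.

v -2.085 4.136 -1.952
v -1.745 3.932 -1.387
v -2.616 3.381 -1.063
v -2.955 3.584 -1.628
v -1.971 4.338 -1.302
v -2.841 3.787 -0.978
v -2.25 4.649 -1.522
v -3.12 4.098 -1.198
v -2.452 4.72 -1.943
v -3.322 4.169 -1.619
v -2.482 4.517 -2.368
v -3.352 3.966 -2.044
v -2.326 4.136 -2.599
v -3.196 3.585 -2.274
v -2.058 3.755 -2.527
v -2.928 3.203 -2.203
v -1.802 3.551 -2.186
v -2.672 3 -1.862
v -1.679 3.622 -1.736
v -2.549 3.07 -1.412
v 1.957 1.126 -3.445
v 2.535 1.167 -4.434
v 1.985 -0.727 -3.506
v 2.563 -0.686 -4.495
v 3.069 -0.356 -3.521
v 3.052 0.789 -3.484
v 1.468 -0.349 -4.456
v 1.451 0.796 -4.419
v 2.233 0.255 -5.059
v 3.222 0.251 -4.481
v 1.298 0.189 -3.459
v 2.287 0.185 -2.881
v -2.646 0.036 0.778
v -2.153 0.226 0.73
v -1.482 -1.266 1.714
v -1.974 -1.456 1.762
v -2.238 0.33 0.945
v -1.566 -1.162 1.929
v -2.416 0.367 1.122
v -1.744 -1.126 2.106
v -2.646 0.328 1.221
v -1.974 -1.165 2.205
v -2.877 0.222 1.217
v -2.205 -1.271 2.201
v -3.054 0.074 1.114
v -2.383 -1.419 2.098
v -3.138 -0.083 0.933
v -2.467 -1.576 1.917
v -3.11 -0.213 0.717
v -2.438 -1.706 1.701
v -2.975 -0.285 0.514
v -2.303 -1.778 1.499
v -2.764 -0.284 0.373
v -2.092 -1.777 1.357
v -2.527 -0.209 0.324
v -1.855 -1.702 1.308
v -2.317 -0.079 0.379
v -1.645 -1.571 1.363
v -2.182 0.079 0.525
v -1.51 -1.414 1.51
f 2 1 5
f 2 5 3
f 3 5 6
f 3 6 4
f 5 1 7
f 5 7 6
f 6 7 8
f 6 8 4
f 7 1 9
f 7 9 8
f 8 9 10
f 8 10 4
f 9 1 11
f 9 11 10
f 10 11 12
f 10 12 4
f 11 1 13
f 11 13 12
f 12 13 14
f 12 14 4
f 13 1 15
f 13 15 14
f 14 15 16
f 14 16 4
f 15 1 17
f 15 17 16
f 16 17 18
f 16 18 4
f 17 1 19
f 17 19 18
f 18 19 20
f 18 20 4
f 19 1 2
f 19 2 20
f 20 2 3
f 20 3 4
f 21 32 26
f 21 26 22
f 21 22 28
f 21 28 31
f 21 31 32
f 22 26 30
f 26 32 25
f 32 31 23
f 31 28 27
f 28 22 29
f 24 30 25
f 24 25 23
f 24 23 27
f 24 27 29
f 24 29 30
f 25 30 26
f 23 25 32
f 27 23 31
f 29 27 28
f 30 29 22
f 34 33 37
f 34 37 35
f 35 37 38
f 35 38 36
f 37 33 39
f 37 39 38
f 38 39 40
f 38 40 36
f 39 33 41
f 39 41 40
f 40 41 42
f 40 42 36
f 41 33 43
f 41 43 42
f 42 43 44
f 42 44 36
f 43 33 45
f 43 45 44
f 44 45 46
f 44 46 36
f 45 33 47
f 45 47 46
f 46 47 48
f 46 48 36
f 47 33 49
f 47 49 48
f 48 49 50
f 48 50 36
f 49 33 51
f 49 51 50
f 50 51 52
f 50 52 36
f 51 33 53
f 51 53 52
f 52 53 54
f 52 54 36
f 53 33 55
f 53 55 54
f 54 55 56
f 54 56 36
f 55 33 57
f 55 57 56
f 56 57 58
f 56 58 36
f 57 33 59
f 57 59 58
f 58 59 60
f 58 60 36
f 59 33 34
f 59 34 60
f 60 34 35
f 60 35 36



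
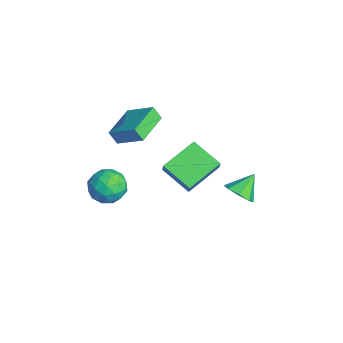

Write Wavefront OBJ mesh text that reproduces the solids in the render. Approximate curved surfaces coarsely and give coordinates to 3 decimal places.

v -1.971 -1.921 -4.185
v -1.214 -2.692 -4.357
v -2.686 -2.908 -2.903
v -1.929 -3.679 -3.075
v -1.641 -2.718 -2.64
v -1.199 -2.108 -3.433
v -2.701 -3.492 -3.827
v -2.259 -2.882 -4.62
v -1.666 -3.663 -4.136
v -1.011 -3.184 -3.402
v -2.889 -2.416 -3.858
v -2.234 -1.937 -3.124
v -1.53 -2.22 -4.384
v -2.37 -3.38 -2.876
v -2.201 -2.815 -2.621
v -1.756 -3.269 -2.722
v -1.521 -1.876 -3.84
v -1.076 -2.329 -3.942
v -1.327 -2.345 -2.932
v -2.824 -3.271 -3.318
v -2.379 -3.724 -3.42
v -2.144 -2.331 -4.538
v -1.699 -2.785 -4.639
v -2.573 -3.255 -4.328
v -1.35 -3.244 -4.355
v -1.771 -3.824 -3.601
v -2.224 -3.714 -4.043
v -1.964 -3.355 -4.509
v -0.966 -2.962 -3.924
v -1.386 -3.543 -3.17
v -1.216 -2.978 -2.914
v -0.957 -2.619 -3.38
v -1.231 -3.533 -3.794
v -2.514 -2.057 -4.09
v -2.934 -2.638 -3.336
v -2.943 -2.981 -3.88
v -2.684 -2.622 -4.346
v -2.129 -1.776 -3.659
v -2.55 -2.356 -2.905
v -1.936 -2.245 -2.751
v -1.676 -1.886 -3.217
v -2.669 -2.067 -3.466
v -1.157 -2.419 0.438
v -1.399 -2.78 1.156
v -2.671 -1.106 0.588
v -2.914 -1.467 1.306
v -0.146 -1.353 1.314
v -0.389 -1.714 2.032
v -1.661 -0.04 1.464
v -1.903 -0.401 2.182
v 0.714 -0.627 -0.394
v 1.183 -0.711 0.346
v -0.129 1.138 0.341
v 0.34 1.055 1.08
v 2.06 0.325 -1.14
v 2.529 0.242 -0.401
v 1.217 2.091 -0.406
v 1.686 2.007 0.334
v 0.089 3.469 -3.92
v 0.92 3.763 -3.801
v -0.389 4.431 -2.96
v 0.594 4.097 -4.297
v -0.028 4.063 -4.573
v -0.582 3.681 -4.466
v -0.743 3.175 -4.039
v -0.417 2.841 -3.543
v 0.205 2.876 -3.267
v 0.759 3.257 -3.374
f 1 38 17
f 38 12 41
f 17 41 6
f 38 41 17
f 1 17 13
f 17 6 18
f 13 18 2
f 17 18 13
f 1 13 22
f 13 2 23
f 22 23 8
f 13 23 22
f 1 22 34
f 22 8 37
f 34 37 11
f 22 37 34
f 1 34 38
f 34 11 42
f 38 42 12
f 34 42 38
f 2 18 29
f 18 6 32
f 29 32 10
f 18 32 29
f 6 41 19
f 41 12 40
f 19 40 5
f 41 40 19
f 12 42 39
f 42 11 35
f 39 35 3
f 42 35 39
f 11 37 36
f 37 8 24
f 36 24 7
f 37 24 36
f 8 23 28
f 23 2 25
f 28 25 9
f 23 25 28
f 4 30 16
f 30 10 31
f 16 31 5
f 30 31 16
f 4 16 14
f 16 5 15
f 14 15 3
f 16 15 14
f 4 14 21
f 14 3 20
f 21 20 7
f 14 20 21
f 4 21 26
f 21 7 27
f 26 27 9
f 21 27 26
f 4 26 30
f 26 9 33
f 30 33 10
f 26 33 30
f 5 31 19
f 31 10 32
f 19 32 6
f 31 32 19
f 3 15 39
f 15 5 40
f 39 40 12
f 15 40 39
f 7 20 36
f 20 3 35
f 36 35 11
f 20 35 36
f 9 27 28
f 27 7 24
f 28 24 8
f 27 24 28
f 10 33 29
f 33 9 25
f 29 25 2
f 33 25 29
f 44 46 43
f 47 44 43
f 43 46 45
f 45 47 43
f 44 50 46
f 48 44 47
f 48 50 44
f 46 50 45
f 49 47 45
f 45 50 49
f 49 48 47
f 50 48 49
f 52 54 51
f 55 52 51
f 51 54 53
f 53 55 51
f 52 58 54
f 56 52 55
f 56 58 52
f 54 58 53
f 57 55 53
f 53 58 57
f 57 56 55
f 58 56 57
f 60 59 62
f 60 62 61
f 62 59 63
f 62 63 61
f 63 59 64
f 63 64 61
f 64 59 65
f 64 65 61
f 65 59 66
f 65 66 61
f 66 59 67
f 66 67 61
f 67 59 68
f 67 68 61
f 68 59 60
f 68 60 61



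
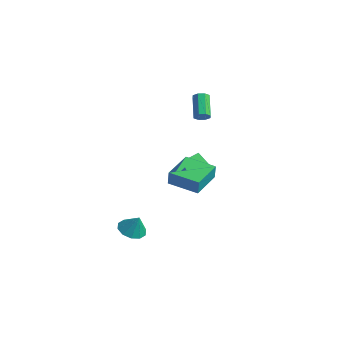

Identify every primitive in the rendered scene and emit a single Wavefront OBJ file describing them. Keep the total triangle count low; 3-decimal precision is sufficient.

v -0.25 -3.835 -4.367
v 0.432 -3.472 -4.697
v 0.19 -3.685 -3.293
v 0.081 -3.1 -4.605
v -0.396 -3.009 -4.422
v -0.818 -3.234 -4.218
v -1.022 -3.687 -4.071
v -0.932 -4.198 -4.037
v -0.581 -4.569 -4.129
v -0.104 -4.66 -4.312
v 0.317 -4.436 -4.516
v 0.522 -3.982 -4.663
v -1.867 3.209 0.769
v -1.465 3.479 0.93
v -2.431 4.381 1.832
v -2.833 4.111 1.671
v -1.626 3.629 0.608
v -2.592 4.53 1.509
v -1.928 3.533 0.38
v -2.894 4.435 1.281
v -2.194 3.247 0.38
v -3.161 4.149 1.282
v -2.269 2.939 0.608
v -3.235 3.841 1.51
v -2.108 2.79 0.931
v -3.074 3.691 1.832
v -1.806 2.885 1.159
v -2.772 3.787 2.06
v -1.539 3.171 1.158
v -2.506 4.073 2.06
v -2.208 2.487 -4.124
v -3.045 2.433 -3.46
v -2.152 3.674 -3.958
v -2.99 3.621 -3.294
v -1.63 2.359 -3.406
v -2.468 2.306 -2.742
v -1.575 3.547 -3.24
v -2.412 3.493 -2.576
v 0.031 -1.377 -1.711
v 0.165 -1.441 -0.773
v -0.487 0.461 -1.511
v -0.353 0.397 -0.573
v 1.793 -0.857 -1.927
v 1.927 -0.921 -0.989
v 1.275 0.981 -1.727
v 1.409 0.917 -0.789
f 2 1 4
f 2 4 3
f 4 1 5
f 4 5 3
f 5 1 6
f 5 6 3
f 6 1 7
f 6 7 3
f 7 1 8
f 7 8 3
f 8 1 9
f 8 9 3
f 9 1 10
f 9 10 3
f 10 1 11
f 10 11 3
f 11 1 12
f 11 12 3
f 12 1 2
f 12 2 3
f 14 13 17
f 14 17 15
f 15 17 18
f 15 18 16
f 17 13 19
f 17 19 18
f 18 19 20
f 18 20 16
f 19 13 21
f 19 21 20
f 20 21 22
f 20 22 16
f 21 13 23
f 21 23 22
f 22 23 24
f 22 24 16
f 23 13 25
f 23 25 24
f 24 25 26
f 24 26 16
f 25 13 27
f 25 27 26
f 26 27 28
f 26 28 16
f 27 13 29
f 27 29 28
f 28 29 30
f 28 30 16
f 29 13 14
f 29 14 30
f 30 14 15
f 30 15 16
f 32 34 31
f 35 32 31
f 31 34 33
f 33 35 31
f 32 38 34
f 36 32 35
f 36 38 32
f 34 38 33
f 37 35 33
f 33 38 37
f 37 36 35
f 38 36 37
f 40 42 39
f 43 40 39
f 39 42 41
f 41 43 39
f 40 46 42
f 44 40 43
f 44 46 40
f 42 46 41
f 45 43 41
f 41 46 45
f 45 44 43
f 46 44 45



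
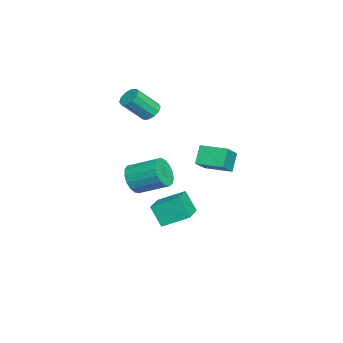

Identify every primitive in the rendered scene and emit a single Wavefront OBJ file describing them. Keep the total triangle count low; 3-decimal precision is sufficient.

v -3.928 -2.168 2.997
v -3.323 -1.933 2.969
v -2.846 -3.018 4.215
v -3.452 -3.252 4.243
v -3.528 -1.716 3.237
v -3.051 -2.8 4.483
v -3.886 -1.67 3.413
v -3.409 -2.755 4.66
v -4.26 -1.815 3.43
v -3.783 -2.9 4.677
v -4.508 -2.095 3.282
v -4.031 -3.179 4.529
v -4.534 -2.402 3.025
v -4.057 -3.487 4.271
v -4.329 -2.62 2.757
v -3.852 -3.704 4.003
v -3.971 -2.665 2.58
v -3.494 -3.75 3.827
v -3.597 -2.52 2.563
v -3.12 -3.605 3.81
v -3.349 -2.241 2.711
v -2.872 -3.325 3.958
v 0.109 1.108 2.345
v 1.311 0.732 3.248
v 0.523 2.487 2.367
v 1.726 2.111 3.27
v 0.754 0.929 1.41
v 1.957 0.553 2.313
v 1.169 2.308 1.432
v 2.371 1.932 2.335
v -1.782 -1.074 -3.721
v -2.148 -1.674 -2.534
v -1.796 0.356 -3.003
v -2.163 -0.245 -1.816
v -0.037 -1.275 -3.284
v -0.404 -1.876 -2.097
v -0.052 0.154 -2.566
v -0.418 -0.446 -1.379
v -2.959 -2.973 -1.471
v -2.302 -3.375 -0.915
v -1.964 -1.769 -0.153
v -2.621 -1.367 -0.709
v -2.069 -3.249 -1.285
v -1.731 -1.642 -0.523
v -2.041 -3.059 -1.697
v -1.702 -1.453 -0.935
v -2.222 -2.85 -2.058
v -1.884 -1.244 -1.296
v -2.573 -2.669 -2.284
v -2.234 -1.063 -1.522
v -3.012 -2.558 -2.324
v -2.673 -0.951 -1.562
v -3.439 -2.542 -2.168
v -3.1 -0.935 -1.406
v -3.756 -2.624 -1.853
v -3.418 -1.018 -1.091
v -3.89 -2.787 -1.45
v -3.552 -1.18 -0.688
v -3.812 -2.992 -1.052
v -3.473 -1.386 -0.29
v -3.538 -3.193 -0.75
v -3.199 -1.587 0.012
v -3.131 -3.344 -0.613
v -2.793 -1.737 0.149
v -2.685 -3.41 -0.673
v -2.347 -1.803 0.089
f 2 1 5
f 2 5 3
f 3 5 6
f 3 6 4
f 5 1 7
f 5 7 6
f 6 7 8
f 6 8 4
f 7 1 9
f 7 9 8
f 8 9 10
f 8 10 4
f 9 1 11
f 9 11 10
f 10 11 12
f 10 12 4
f 11 1 13
f 11 13 12
f 12 13 14
f 12 14 4
f 13 1 15
f 13 15 14
f 14 15 16
f 14 16 4
f 15 1 17
f 15 17 16
f 16 17 18
f 16 18 4
f 17 1 19
f 17 19 18
f 18 19 20
f 18 20 4
f 19 1 21
f 19 21 20
f 20 21 22
f 20 22 4
f 21 1 2
f 21 2 22
f 22 2 3
f 22 3 4
f 24 26 23
f 27 24 23
f 23 26 25
f 25 27 23
f 24 30 26
f 28 24 27
f 28 30 24
f 26 30 25
f 29 27 25
f 25 30 29
f 29 28 27
f 30 28 29
f 32 34 31
f 35 32 31
f 31 34 33
f 33 35 31
f 32 38 34
f 36 32 35
f 36 38 32
f 34 38 33
f 37 35 33
f 33 38 37
f 37 36 35
f 38 36 37
f 40 39 43
f 40 43 41
f 41 43 44
f 41 44 42
f 43 39 45
f 43 45 44
f 44 45 46
f 44 46 42
f 45 39 47
f 45 47 46
f 46 47 48
f 46 48 42
f 47 39 49
f 47 49 48
f 48 49 50
f 48 50 42
f 49 39 51
f 49 51 50
f 50 51 52
f 50 52 42
f 51 39 53
f 51 53 52
f 52 53 54
f 52 54 42
f 53 39 55
f 53 55 54
f 54 55 56
f 54 56 42
f 55 39 57
f 55 57 56
f 56 57 58
f 56 58 42
f 57 39 59
f 57 59 58
f 58 59 60
f 58 60 42
f 59 39 61
f 59 61 60
f 60 61 62
f 60 62 42
f 61 39 63
f 61 63 62
f 62 63 64
f 62 64 42
f 63 39 65
f 63 65 64
f 64 65 66
f 64 66 42
f 65 39 40
f 65 40 66
f 66 40 41
f 66 41 42



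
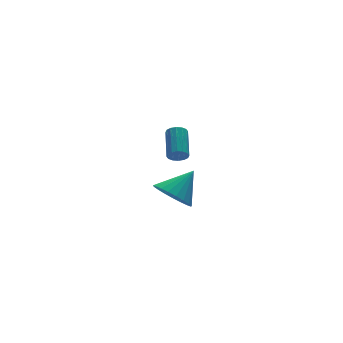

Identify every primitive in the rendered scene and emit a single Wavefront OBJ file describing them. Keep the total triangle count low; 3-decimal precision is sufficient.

v -0.637 2.206 -4.171
v -0.251 2.264 -4.587
v 0.464 3.673 -3.724
v 0.077 3.614 -3.309
v -0.479 2.431 -4.67
v 0.235 3.84 -3.808
v -0.75 2.538 -4.621
v -0.035 3.947 -3.758
v -0.99 2.556 -4.45
v -0.276 3.964 -3.588
v -1.136 2.479 -4.205
v -0.421 3.888 -3.343
v -1.148 2.33 -3.951
v -0.434 3.739 -3.089
v -1.024 2.147 -3.756
v -0.309 3.556 -2.893
v -0.795 1.98 -3.672
v -0.081 3.389 -2.81
v -0.525 1.873 -3.722
v 0.19 3.282 -2.859
v -0.284 1.856 -3.892
v 0.43 3.264 -3.03
v -0.139 1.932 -4.137
v 0.576 3.341 -3.275
v -0.126 2.081 -4.391
v 0.588 3.49 -3.529
v -3.887 -3.102 -3.249
v -3.327 -3.944 -3.656
v -2.573 -2.798 -2.071
v -3.178 -3.599 -3.911
v -3.152 -3.169 -4.051
v -3.252 -2.727 -4.052
v -3.463 -2.35 -3.915
v -3.746 -2.103 -3.662
v -4.054 -2.028 -3.338
v -4.333 -2.139 -2.999
v -4.535 -2.417 -2.702
v -4.625 -2.813 -2.501
v -4.587 -3.259 -2.428
v -4.428 -3.677 -2.498
v -4.175 -3.996 -2.697
v -3.872 -4.161 -2.992
v -3.572 -4.142 -3.331
f 2 1 5
f 2 5 3
f 3 5 6
f 3 6 4
f 5 1 7
f 5 7 6
f 6 7 8
f 6 8 4
f 7 1 9
f 7 9 8
f 8 9 10
f 8 10 4
f 9 1 11
f 9 11 10
f 10 11 12
f 10 12 4
f 11 1 13
f 11 13 12
f 12 13 14
f 12 14 4
f 13 1 15
f 13 15 14
f 14 15 16
f 14 16 4
f 15 1 17
f 15 17 16
f 16 17 18
f 16 18 4
f 17 1 19
f 17 19 18
f 18 19 20
f 18 20 4
f 19 1 21
f 19 21 20
f 20 21 22
f 20 22 4
f 21 1 23
f 21 23 22
f 22 23 24
f 22 24 4
f 23 1 25
f 23 25 24
f 24 25 26
f 24 26 4
f 25 1 2
f 25 2 26
f 26 2 3
f 26 3 4
f 28 27 30
f 28 30 29
f 30 27 31
f 30 31 29
f 31 27 32
f 31 32 29
f 32 27 33
f 32 33 29
f 33 27 34
f 33 34 29
f 34 27 35
f 34 35 29
f 35 27 36
f 35 36 29
f 36 27 37
f 36 37 29
f 37 27 38
f 37 38 29
f 38 27 39
f 38 39 29
f 39 27 40
f 39 40 29
f 40 27 41
f 40 41 29
f 41 27 42
f 41 42 29
f 42 27 43
f 42 43 29
f 43 27 28
f 43 28 29



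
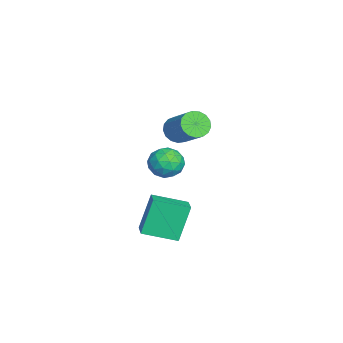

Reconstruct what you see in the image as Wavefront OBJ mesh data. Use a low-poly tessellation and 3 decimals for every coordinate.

v -3.399 -0.85 2.764
v -2.838 -0.824 2.126
v -1.48 0.136 3.358
v -2.041 0.11 3.996
v -3.047 -0.477 2.086
v -1.689 0.483 3.318
v -3.336 -0.216 2.201
v -1.979 0.744 3.434
v -3.64 -0.1 2.445
v -2.283 0.86 3.678
v -3.889 -0.156 2.762
v -2.531 0.805 3.995
v -4.025 -0.37 3.08
v -2.668 0.59 4.313
v -4.018 -0.695 3.325
v -2.66 0.265 4.558
v -3.869 -1.055 3.441
v -2.511 -0.095 4.674
v -3.612 -1.368 3.403
v -2.255 -0.408 4.635
v -3.307 -1.563 3.217
v -1.949 -0.603 4.45
v -3.022 -1.594 2.928
v -1.664 -0.634 4.161
v -2.824 -1.455 2.601
v -1.466 -0.495 3.834
v -2.757 -1.177 2.312
v -1.4 -0.217 3.544
v -4.185 -0.962 -0.841
v -3.365 -0.712 -0.251
v -4.495 -2.288 0.151
v -3.675 -2.038 0.741
v -4.521 -1.431 0.741
v -4.329 -0.612 0.128
v -3.531 -2.388 -0.228
v -3.339 -1.569 -0.841
v -2.961 -1.594 0.128
v -3.572 -1.002 0.727
v -4.288 -1.998 -0.827
v -4.899 -1.406 -0.228
v -3.748 -0.721 -0.633
v -4.112 -2.279 0.533
v -4.609 -1.922 0.533
v -4.127 -1.775 0.88
v -4.314 -0.662 -0.41
v -3.832 -0.515 -0.063
v -4.512 -0.937 0.52
v -4.028 -2.485 -0.037
v -3.546 -2.338 0.31
v -3.733 -1.225 -0.98
v -3.251 -1.078 -0.633
v -3.348 -2.063 -0.62
v -3.028 -1.092 -0.063
v -3.21 -1.871 0.52
v -3.126 -2.077 -0.05
v -3.013 -1.596 -0.411
v -3.388 -0.744 0.289
v -3.57 -1.523 0.872
v -4.067 -1.166 0.872
v -3.954 -0.685 0.512
v -3.15 -1.262 0.511
v -4.29 -1.477 -0.972
v -4.472 -2.256 -0.389
v -3.906 -2.315 -0.612
v -3.793 -1.834 -0.972
v -4.65 -1.129 -0.62
v -4.832 -1.908 -0.037
v -4.847 -1.404 0.311
v -4.734 -0.923 -0.05
v -4.71 -1.738 -0.611
v 2.374 -2.465 -0.826
v 1.71 -1.902 1.139
v 2.238 -0.656 -1.391
v 1.574 -0.092 0.575
v 3.446 -2.288 -0.515
v 2.782 -1.724 1.451
v 3.31 -0.478 -1.079
v 2.646 0.085 0.886
f 2 1 5
f 2 5 3
f 3 5 6
f 3 6 4
f 5 1 7
f 5 7 6
f 6 7 8
f 6 8 4
f 7 1 9
f 7 9 8
f 8 9 10
f 8 10 4
f 9 1 11
f 9 11 10
f 10 11 12
f 10 12 4
f 11 1 13
f 11 13 12
f 12 13 14
f 12 14 4
f 13 1 15
f 13 15 14
f 14 15 16
f 14 16 4
f 15 1 17
f 15 17 16
f 16 17 18
f 16 18 4
f 17 1 19
f 17 19 18
f 18 19 20
f 18 20 4
f 19 1 21
f 19 21 20
f 20 21 22
f 20 22 4
f 21 1 23
f 21 23 22
f 22 23 24
f 22 24 4
f 23 1 25
f 23 25 24
f 24 25 26
f 24 26 4
f 25 1 27
f 25 27 26
f 26 27 28
f 26 28 4
f 27 1 2
f 27 2 28
f 28 2 3
f 28 3 4
f 29 66 45
f 66 40 69
f 45 69 34
f 66 69 45
f 29 45 41
f 45 34 46
f 41 46 30
f 45 46 41
f 29 41 50
f 41 30 51
f 50 51 36
f 41 51 50
f 29 50 62
f 50 36 65
f 62 65 39
f 50 65 62
f 29 62 66
f 62 39 70
f 66 70 40
f 62 70 66
f 30 46 57
f 46 34 60
f 57 60 38
f 46 60 57
f 34 69 47
f 69 40 68
f 47 68 33
f 69 68 47
f 40 70 67
f 70 39 63
f 67 63 31
f 70 63 67
f 39 65 64
f 65 36 52
f 64 52 35
f 65 52 64
f 36 51 56
f 51 30 53
f 56 53 37
f 51 53 56
f 32 58 44
f 58 38 59
f 44 59 33
f 58 59 44
f 32 44 42
f 44 33 43
f 42 43 31
f 44 43 42
f 32 42 49
f 42 31 48
f 49 48 35
f 42 48 49
f 32 49 54
f 49 35 55
f 54 55 37
f 49 55 54
f 32 54 58
f 54 37 61
f 58 61 38
f 54 61 58
f 33 59 47
f 59 38 60
f 47 60 34
f 59 60 47
f 31 43 67
f 43 33 68
f 67 68 40
f 43 68 67
f 35 48 64
f 48 31 63
f 64 63 39
f 48 63 64
f 37 55 56
f 55 35 52
f 56 52 36
f 55 52 56
f 38 61 57
f 61 37 53
f 57 53 30
f 61 53 57
f 72 74 71
f 75 72 71
f 71 74 73
f 73 75 71
f 72 78 74
f 76 72 75
f 76 78 72
f 74 78 73
f 77 75 73
f 73 78 77
f 77 76 75
f 78 76 77



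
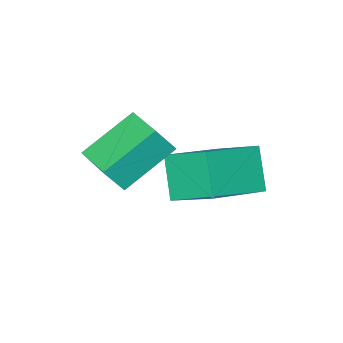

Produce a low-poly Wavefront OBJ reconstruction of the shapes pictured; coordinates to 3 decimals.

v -4.192 -3.15 -1.663
v -2.385 -3.239 -0.99
v -4.411 -1.831 -0.9
v -2.604 -1.919 -0.227
v -3.736 -2.421 -2.793
v -1.929 -2.509 -2.12
v -3.955 -1.101 -2.03
v -2.148 -1.19 -1.357
v -2.467 -3.729 -0.317
v -1.974 -3.953 0.501
v -2.127 -2.502 -0.185
v -1.635 -2.726 0.633
v -0.985 -4.034 -1.293
v -0.493 -4.258 -0.475
v -0.646 -2.807 -1.161
v -0.153 -3.031 -0.343
f 2 4 1
f 5 2 1
f 1 4 3
f 3 5 1
f 2 8 4
f 6 2 5
f 6 8 2
f 4 8 3
f 7 5 3
f 3 8 7
f 7 6 5
f 8 6 7
f 10 12 9
f 13 10 9
f 9 12 11
f 11 13 9
f 10 16 12
f 14 10 13
f 14 16 10
f 12 16 11
f 15 13 11
f 11 16 15
f 15 14 13
f 16 14 15



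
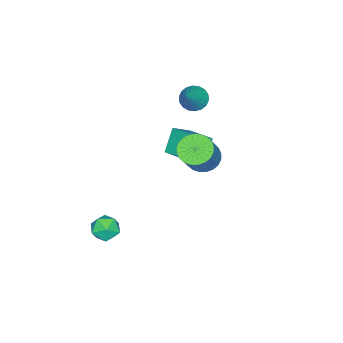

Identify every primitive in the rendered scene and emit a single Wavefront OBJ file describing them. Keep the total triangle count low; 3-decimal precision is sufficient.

v -1.122 -0.057 2.524
v -0.648 -0.739 2.302
v 0.577 -0.425 3.954
v 0.102 0.257 4.176
v -0.489 -0.493 2.138
v 0.735 -0.179 3.79
v -0.427 -0.181 2.033
v 0.797 0.134 3.684
v -0.471 0.151 2.002
v 0.753 0.465 3.654
v -0.614 0.45 2.051
v 0.61 0.765 3.703
v -0.834 0.673 2.172
v 0.39 0.987 3.824
v -1.098 0.784 2.346
v 0.126 1.098 3.998
v -1.366 0.767 2.548
v -0.142 1.082 4.2
v -1.597 0.625 2.746
v -0.372 0.939 4.398
v -1.755 0.379 2.91
v -0.531 0.693 4.562
v -1.817 0.066 3.016
v -0.593 0.381 4.667
v -1.773 -0.265 3.046
v -0.549 0.049 4.698
v -1.63 -0.565 2.997
v -0.406 -0.25 4.649
v -1.41 -0.787 2.876
v -0.186 -0.473 4.528
v -1.146 -0.898 2.702
v 0.078 -0.584 4.354
v -0.878 -0.882 2.5
v 0.346 -0.567 4.152
v -4.594 -2.687 3.057
v -4.081 -2.676 2.524
v -3.246 -2.333 4.363
v -4.178 -2.361 2.539
v -4.357 -2.111 2.656
v -4.583 -1.975 2.853
v -4.812 -1.98 3.09
v -4.997 -2.125 3.321
v -5.103 -2.381 3.499
v -5.107 -2.697 3.59
v -5.011 -3.012 3.575
v -4.831 -3.262 3.458
v -4.605 -3.398 3.261
v -4.377 -3.393 3.024
v -4.191 -3.248 2.793
v -4.086 -2.992 2.615
v 1.316 -3.173 -2.158
v 1.859 -3.123 -2.756
v 2.201 -3.777 -1.404
v 2.744 -3.727 -2.002
v 2.503 -3.057 -1.617
v 1.957 -2.683 -2.083
v 2.103 -4.217 -2.077
v 1.557 -3.843 -2.543
v 2.346 -3.768 -2.706
v 2.593 -3.052 -2.422
v 1.467 -3.848 -1.738
v 1.714 -3.132 -1.454
v -2.383 -1.96 0.782
v -3.246 -2.056 1.892
v -1.866 -0.409 1.318
v -2.729 -0.506 2.429
v -1.571 -2.434 1.371
v -2.434 -2.531 2.482
v -1.054 -0.884 1.908
v -1.917 -0.98 3.018
f 2 1 5
f 2 5 3
f 3 5 6
f 3 6 4
f 5 1 7
f 5 7 6
f 6 7 8
f 6 8 4
f 7 1 9
f 7 9 8
f 8 9 10
f 8 10 4
f 9 1 11
f 9 11 10
f 10 11 12
f 10 12 4
f 11 1 13
f 11 13 12
f 12 13 14
f 12 14 4
f 13 1 15
f 13 15 14
f 14 15 16
f 14 16 4
f 15 1 17
f 15 17 16
f 16 17 18
f 16 18 4
f 17 1 19
f 17 19 18
f 18 19 20
f 18 20 4
f 19 1 21
f 19 21 20
f 20 21 22
f 20 22 4
f 21 1 23
f 21 23 22
f 22 23 24
f 22 24 4
f 23 1 25
f 23 25 24
f 24 25 26
f 24 26 4
f 25 1 27
f 25 27 26
f 26 27 28
f 26 28 4
f 27 1 29
f 27 29 28
f 28 29 30
f 28 30 4
f 29 1 31
f 29 31 30
f 30 31 32
f 30 32 4
f 31 1 33
f 31 33 32
f 32 33 34
f 32 34 4
f 33 1 2
f 33 2 34
f 34 2 3
f 34 3 4
f 36 35 38
f 36 38 37
f 38 35 39
f 38 39 37
f 39 35 40
f 39 40 37
f 40 35 41
f 40 41 37
f 41 35 42
f 41 42 37
f 42 35 43
f 42 43 37
f 43 35 44
f 43 44 37
f 44 35 45
f 44 45 37
f 45 35 46
f 45 46 37
f 46 35 47
f 46 47 37
f 47 35 48
f 47 48 37
f 48 35 49
f 48 49 37
f 49 35 50
f 49 50 37
f 50 35 36
f 50 36 37
f 51 62 56
f 51 56 52
f 51 52 58
f 51 58 61
f 51 61 62
f 52 56 60
f 56 62 55
f 62 61 53
f 61 58 57
f 58 52 59
f 54 60 55
f 54 55 53
f 54 53 57
f 54 57 59
f 54 59 60
f 55 60 56
f 53 55 62
f 57 53 61
f 59 57 58
f 60 59 52
f 64 66 63
f 67 64 63
f 63 66 65
f 65 67 63
f 64 70 66
f 68 64 67
f 68 70 64
f 66 70 65
f 69 67 65
f 65 70 69
f 69 68 67
f 70 68 69



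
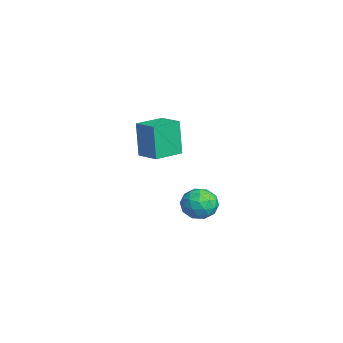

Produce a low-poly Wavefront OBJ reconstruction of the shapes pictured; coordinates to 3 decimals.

v 2.331 1.438 0.125
v 2.849 1.597 -0.612
v 2.951 0.103 0.272
v 3.469 0.262 -0.465
v 3.617 0.729 0.308
v 3.234 1.554 0.216
v 2.566 0.146 -0.556
v 2.183 0.971 -0.648
v 2.994 0.798 -1.033
v 3.644 1.159 -0.499
v 2.156 0.541 0.159
v 2.806 0.902 0.693
v 2.535 1.635 -0.257
v 3.265 0.065 -0.083
v 3.352 0.339 0.371
v 3.656 0.433 -0.063
v 2.762 1.61 0.23
v 3.066 1.703 -0.203
v 3.518 1.193 0.338
v 2.734 -0.003 -0.137
v 3.038 0.09 -0.57
v 2.144 1.267 -0.277
v 2.448 1.361 -0.711
v 2.282 0.507 -0.678
v 2.925 1.259 -0.937
v 3.29 0.474 -0.851
v 2.759 0.406 -0.905
v 2.534 0.891 -0.958
v 3.307 1.471 -0.624
v 3.672 0.686 -0.537
v 3.759 0.96 -0.083
v 3.533 1.446 -0.136
v 3.393 1.001 -0.871
v 2.128 1.014 0.197
v 2.493 0.229 0.284
v 2.267 0.254 -0.204
v 2.041 0.74 -0.257
v 2.51 1.226 0.511
v 2.875 0.441 0.597
v 3.266 0.809 0.618
v 3.041 1.294 0.565
v 2.407 0.699 0.531
v -3.534 0.052 0.128
v -3.905 -0.026 2.071
v -2.478 0.757 0.358
v -2.85 0.678 2.301
v -2.67 -1.278 0.239
v -3.042 -1.357 2.182
v -1.615 -0.574 0.469
v -1.986 -0.652 2.412
f 1 38 17
f 38 12 41
f 17 41 6
f 38 41 17
f 1 17 13
f 17 6 18
f 13 18 2
f 17 18 13
f 1 13 22
f 13 2 23
f 22 23 8
f 13 23 22
f 1 22 34
f 22 8 37
f 34 37 11
f 22 37 34
f 1 34 38
f 34 11 42
f 38 42 12
f 34 42 38
f 2 18 29
f 18 6 32
f 29 32 10
f 18 32 29
f 6 41 19
f 41 12 40
f 19 40 5
f 41 40 19
f 12 42 39
f 42 11 35
f 39 35 3
f 42 35 39
f 11 37 36
f 37 8 24
f 36 24 7
f 37 24 36
f 8 23 28
f 23 2 25
f 28 25 9
f 23 25 28
f 4 30 16
f 30 10 31
f 16 31 5
f 30 31 16
f 4 16 14
f 16 5 15
f 14 15 3
f 16 15 14
f 4 14 21
f 14 3 20
f 21 20 7
f 14 20 21
f 4 21 26
f 21 7 27
f 26 27 9
f 21 27 26
f 4 26 30
f 26 9 33
f 30 33 10
f 26 33 30
f 5 31 19
f 31 10 32
f 19 32 6
f 31 32 19
f 3 15 39
f 15 5 40
f 39 40 12
f 15 40 39
f 7 20 36
f 20 3 35
f 36 35 11
f 20 35 36
f 9 27 28
f 27 7 24
f 28 24 8
f 27 24 28
f 10 33 29
f 33 9 25
f 29 25 2
f 33 25 29
f 44 46 43
f 47 44 43
f 43 46 45
f 45 47 43
f 44 50 46
f 48 44 47
f 48 50 44
f 46 50 45
f 49 47 45
f 45 50 49
f 49 48 47
f 50 48 49



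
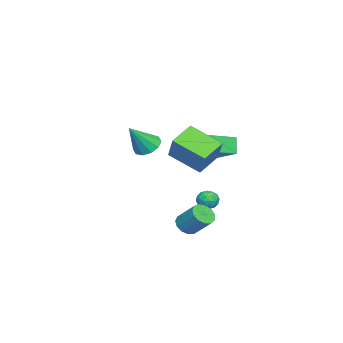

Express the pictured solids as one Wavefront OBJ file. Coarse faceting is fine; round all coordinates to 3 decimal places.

v 0.376 3.627 0.926
v -0.192 3.459 1.946
v 1.616 5.141 1.865
v 1.047 4.973 2.885
v 1.493 2.447 1.355
v 0.924 2.279 2.375
v 2.732 3.961 2.294
v 2.164 3.793 3.314
v 2.122 2.432 -3.731
v 2.703 2.666 -4.194
v 3.18 3.783 -3.033
v 2.598 3.548 -2.569
v 2.357 2.917 -4.294
v 2.833 4.034 -3.133
v 1.936 3.014 -4.215
v 2.412 4.131 -3.053
v 1.574 2.926 -3.982
v 2.05 4.043 -2.82
v 1.386 2.681 -3.669
v 1.862 3.798 -2.508
v 1.431 2.357 -3.376
v 1.908 3.474 -2.215
v 1.696 2.056 -3.195
v 2.173 3.173 -2.034
v 2.097 1.875 -3.185
v 2.573 2.992 -2.024
v 2.505 1.87 -3.348
v 2.981 2.987 -2.186
v 2.791 2.044 -3.632
v 3.268 3.161 -2.471
v 2.865 2.34 -3.948
v 3.342 3.457 -2.787
v -0.191 3.619 -2.913
v 0.427 3.284 -3.044
v -0.427 2.856 -2.076
v 0.191 2.521 -2.207
v 0.193 3.174 -1.916
v 0.339 3.646 -2.434
v -0.339 2.494 -2.686
v -0.193 2.966 -3.204
v 0.335 2.589 -2.904
v 0.664 3.009 -2.428
v -0.664 3.131 -2.692
v -0.335 3.551 -2.216
v 0.139 3.519 -3.052
v -0.139 2.621 -2.068
v -0.137 3.005 -1.897
v 0.226 2.808 -1.974
v 0.087 3.731 -2.693
v 0.45 3.534 -2.77
v 0.313 3.469 -2.107
v -0.45 2.606 -2.35
v -0.087 2.409 -2.427
v -0.226 3.332 -3.146
v 0.137 3.135 -3.223
v -0.313 2.671 -3.013
v 0.448 2.913 -3.047
v 0.309 2.464 -2.555
v -0.002 2.449 -2.837
v 0.083 2.726 -3.141
v 0.641 3.16 -2.767
v 0.503 2.711 -2.275
v 0.504 3.095 -2.104
v 0.59 3.372 -2.408
v 0.588 2.751 -2.685
v -0.503 3.429 -2.845
v -0.641 2.98 -2.353
v -0.59 2.768 -2.712
v -0.504 3.045 -3.016
v -0.309 3.676 -2.565
v -0.448 3.227 -2.073
v -0.083 3.414 -1.979
v 0.002 3.691 -2.283
v -0.588 3.389 -2.435
v -3.311 -1.517 0.104
v -2.548 -1.028 -0.181
v -2.189 -2.283 1.796
v -2.859 -0.685 0.181
v -3.342 -0.66 0.513
v -3.814 -0.962 0.688
v -4.093 -1.476 0.641
v -4.074 -2.006 0.388
v -3.763 -2.349 0.027
v -3.279 -2.374 -0.305
v -2.808 -2.072 -0.481
v -2.528 -1.557 -0.433
v 2.953 4.401 1.989
v 2.585 2.506 2.979
v 4.076 4.969 3.492
v 3.708 3.073 4.482
v 4.252 3.767 1.258
v 3.884 1.871 2.248
v 5.375 4.334 2.761
v 5.007 2.439 3.751
f 2 4 1
f 5 2 1
f 1 4 3
f 3 5 1
f 2 8 4
f 6 2 5
f 6 8 2
f 4 8 3
f 7 5 3
f 3 8 7
f 7 6 5
f 8 6 7
f 10 9 13
f 10 13 11
f 11 13 14
f 11 14 12
f 13 9 15
f 13 15 14
f 14 15 16
f 14 16 12
f 15 9 17
f 15 17 16
f 16 17 18
f 16 18 12
f 17 9 19
f 17 19 18
f 18 19 20
f 18 20 12
f 19 9 21
f 19 21 20
f 20 21 22
f 20 22 12
f 21 9 23
f 21 23 22
f 22 23 24
f 22 24 12
f 23 9 25
f 23 25 24
f 24 25 26
f 24 26 12
f 25 9 27
f 25 27 26
f 26 27 28
f 26 28 12
f 27 9 29
f 27 29 28
f 28 29 30
f 28 30 12
f 29 9 31
f 29 31 30
f 30 31 32
f 30 32 12
f 31 9 10
f 31 10 32
f 32 10 11
f 32 11 12
f 33 70 49
f 70 44 73
f 49 73 38
f 70 73 49
f 33 49 45
f 49 38 50
f 45 50 34
f 49 50 45
f 33 45 54
f 45 34 55
f 54 55 40
f 45 55 54
f 33 54 66
f 54 40 69
f 66 69 43
f 54 69 66
f 33 66 70
f 66 43 74
f 70 74 44
f 66 74 70
f 34 50 61
f 50 38 64
f 61 64 42
f 50 64 61
f 38 73 51
f 73 44 72
f 51 72 37
f 73 72 51
f 44 74 71
f 74 43 67
f 71 67 35
f 74 67 71
f 43 69 68
f 69 40 56
f 68 56 39
f 69 56 68
f 40 55 60
f 55 34 57
f 60 57 41
f 55 57 60
f 36 62 48
f 62 42 63
f 48 63 37
f 62 63 48
f 36 48 46
f 48 37 47
f 46 47 35
f 48 47 46
f 36 46 53
f 46 35 52
f 53 52 39
f 46 52 53
f 36 53 58
f 53 39 59
f 58 59 41
f 53 59 58
f 36 58 62
f 58 41 65
f 62 65 42
f 58 65 62
f 37 63 51
f 63 42 64
f 51 64 38
f 63 64 51
f 35 47 71
f 47 37 72
f 71 72 44
f 47 72 71
f 39 52 68
f 52 35 67
f 68 67 43
f 52 67 68
f 41 59 60
f 59 39 56
f 60 56 40
f 59 56 60
f 42 65 61
f 65 41 57
f 61 57 34
f 65 57 61
f 76 75 78
f 76 78 77
f 78 75 79
f 78 79 77
f 79 75 80
f 79 80 77
f 80 75 81
f 80 81 77
f 81 75 82
f 81 82 77
f 82 75 83
f 82 83 77
f 83 75 84
f 83 84 77
f 84 75 85
f 84 85 77
f 85 75 86
f 85 86 77
f 86 75 76
f 86 76 77
f 88 90 87
f 91 88 87
f 87 90 89
f 89 91 87
f 88 94 90
f 92 88 91
f 92 94 88
f 90 94 89
f 93 91 89
f 89 94 93
f 93 92 91
f 94 92 93

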